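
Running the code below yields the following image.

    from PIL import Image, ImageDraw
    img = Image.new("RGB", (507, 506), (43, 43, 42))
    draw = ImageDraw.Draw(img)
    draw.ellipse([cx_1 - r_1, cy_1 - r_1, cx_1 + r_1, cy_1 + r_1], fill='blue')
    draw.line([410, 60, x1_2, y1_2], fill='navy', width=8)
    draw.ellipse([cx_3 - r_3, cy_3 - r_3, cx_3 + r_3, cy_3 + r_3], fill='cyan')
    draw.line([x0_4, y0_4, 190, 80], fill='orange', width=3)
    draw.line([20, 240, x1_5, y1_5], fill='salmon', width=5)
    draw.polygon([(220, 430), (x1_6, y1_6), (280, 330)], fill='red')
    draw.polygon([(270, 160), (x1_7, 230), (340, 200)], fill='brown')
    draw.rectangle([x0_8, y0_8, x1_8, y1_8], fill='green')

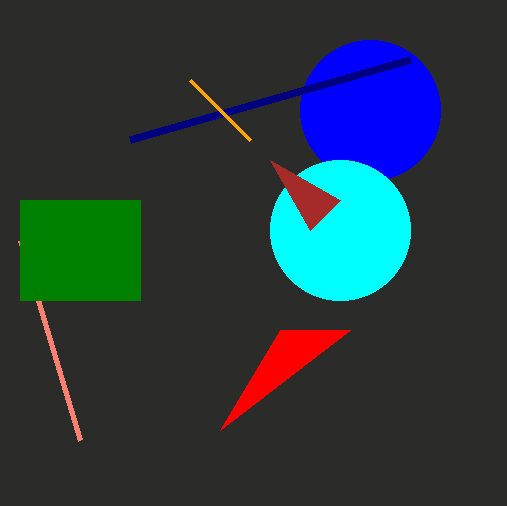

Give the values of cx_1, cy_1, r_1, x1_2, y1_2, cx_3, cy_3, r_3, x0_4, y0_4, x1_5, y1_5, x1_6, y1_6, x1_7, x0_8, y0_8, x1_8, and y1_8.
cx_1 = 370
cy_1 = 110
r_1 = 70
x1_2 = 130
y1_2 = 140
cx_3 = 340
cy_3 = 230
r_3 = 70
x0_4 = 250
y0_4 = 140
x1_5 = 80
y1_5 = 440
x1_6 = 350
y1_6 = 330
x1_7 = 310
x0_8 = 20
y0_8 = 200
x1_8 = 140
y1_8 = 300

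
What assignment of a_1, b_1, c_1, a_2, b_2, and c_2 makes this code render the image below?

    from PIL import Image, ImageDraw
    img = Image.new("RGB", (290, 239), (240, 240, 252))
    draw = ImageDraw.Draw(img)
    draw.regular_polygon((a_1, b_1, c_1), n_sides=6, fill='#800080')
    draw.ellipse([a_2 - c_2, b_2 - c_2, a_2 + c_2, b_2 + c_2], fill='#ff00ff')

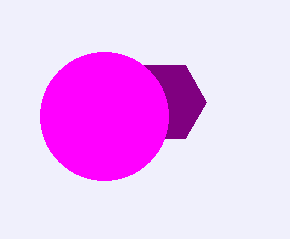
a_1 = 164
b_1 = 102
c_1 = 42
a_2 = 104
b_2 = 116
c_2 = 64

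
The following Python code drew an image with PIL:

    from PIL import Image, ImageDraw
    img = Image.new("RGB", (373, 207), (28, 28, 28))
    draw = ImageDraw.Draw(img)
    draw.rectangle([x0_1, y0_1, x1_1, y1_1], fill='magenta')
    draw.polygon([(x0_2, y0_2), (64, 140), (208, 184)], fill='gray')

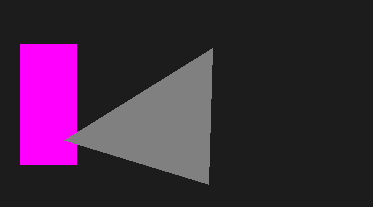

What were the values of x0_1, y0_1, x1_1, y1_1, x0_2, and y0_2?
x0_1 = 20; y0_1 = 44; x1_1 = 76; y1_1 = 164; x0_2 = 212; y0_2 = 48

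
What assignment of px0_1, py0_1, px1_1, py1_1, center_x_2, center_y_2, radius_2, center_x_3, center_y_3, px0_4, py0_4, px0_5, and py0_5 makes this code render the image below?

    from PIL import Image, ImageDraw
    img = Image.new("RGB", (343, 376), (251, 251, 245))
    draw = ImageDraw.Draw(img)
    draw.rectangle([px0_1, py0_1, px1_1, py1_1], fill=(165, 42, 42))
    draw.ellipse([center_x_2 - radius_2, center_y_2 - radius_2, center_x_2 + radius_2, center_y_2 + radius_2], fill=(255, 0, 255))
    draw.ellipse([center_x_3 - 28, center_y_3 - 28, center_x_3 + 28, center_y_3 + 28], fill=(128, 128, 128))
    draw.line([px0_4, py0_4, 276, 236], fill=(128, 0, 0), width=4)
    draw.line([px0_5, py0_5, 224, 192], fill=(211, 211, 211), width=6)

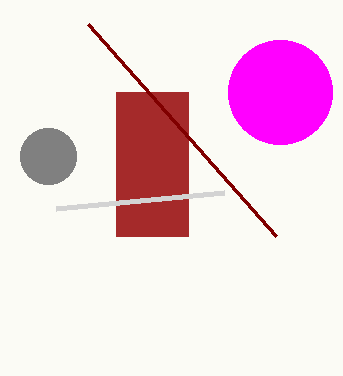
px0_1 = 116
py0_1 = 92
px1_1 = 188
py1_1 = 236
center_x_2 = 280
center_y_2 = 92
radius_2 = 52
center_x_3 = 48
center_y_3 = 156
px0_4 = 88
py0_4 = 24
px0_5 = 56
py0_5 = 208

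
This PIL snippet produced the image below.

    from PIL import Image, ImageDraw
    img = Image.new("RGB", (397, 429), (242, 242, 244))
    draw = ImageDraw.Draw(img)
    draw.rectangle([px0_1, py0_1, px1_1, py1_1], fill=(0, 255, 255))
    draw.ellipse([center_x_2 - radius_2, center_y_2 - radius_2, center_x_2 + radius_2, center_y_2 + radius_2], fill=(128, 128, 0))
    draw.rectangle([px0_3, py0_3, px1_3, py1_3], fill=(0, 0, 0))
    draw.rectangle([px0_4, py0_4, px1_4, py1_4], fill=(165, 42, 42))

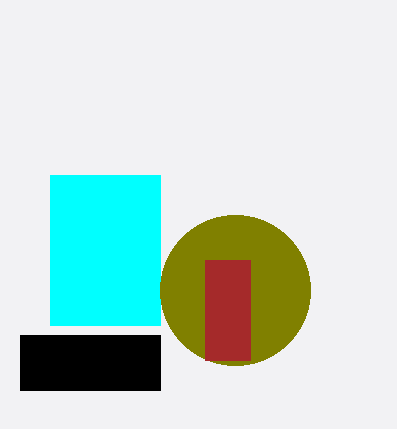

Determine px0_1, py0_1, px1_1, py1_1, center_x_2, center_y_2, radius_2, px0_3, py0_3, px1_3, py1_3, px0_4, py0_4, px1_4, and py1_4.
px0_1 = 50
py0_1 = 175
px1_1 = 160
py1_1 = 325
center_x_2 = 235
center_y_2 = 290
radius_2 = 75
px0_3 = 20
py0_3 = 335
px1_3 = 160
py1_3 = 390
px0_4 = 205
py0_4 = 260
px1_4 = 250
py1_4 = 360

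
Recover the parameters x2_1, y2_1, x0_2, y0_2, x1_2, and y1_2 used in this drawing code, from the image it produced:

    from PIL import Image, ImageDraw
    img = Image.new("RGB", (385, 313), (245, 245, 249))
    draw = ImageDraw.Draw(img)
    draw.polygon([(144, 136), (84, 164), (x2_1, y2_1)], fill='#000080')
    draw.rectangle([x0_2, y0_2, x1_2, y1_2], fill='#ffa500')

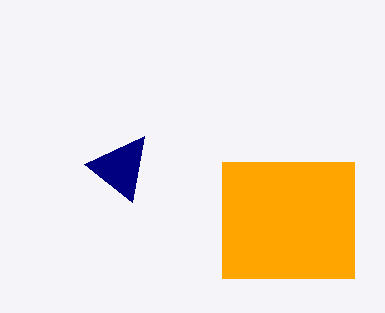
x2_1 = 132; y2_1 = 202; x0_2 = 222; y0_2 = 162; x1_2 = 354; y1_2 = 278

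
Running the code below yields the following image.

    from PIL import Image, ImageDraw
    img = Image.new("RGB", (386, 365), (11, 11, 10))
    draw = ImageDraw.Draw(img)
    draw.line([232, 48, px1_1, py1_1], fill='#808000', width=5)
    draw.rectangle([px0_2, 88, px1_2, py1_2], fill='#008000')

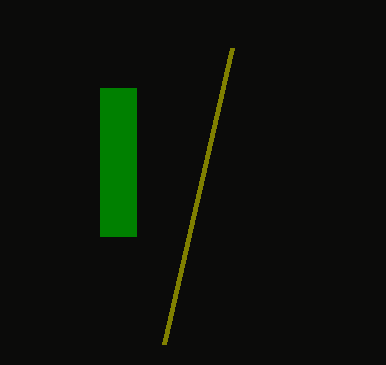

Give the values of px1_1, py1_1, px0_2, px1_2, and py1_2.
px1_1 = 164; py1_1 = 344; px0_2 = 100; px1_2 = 136; py1_2 = 236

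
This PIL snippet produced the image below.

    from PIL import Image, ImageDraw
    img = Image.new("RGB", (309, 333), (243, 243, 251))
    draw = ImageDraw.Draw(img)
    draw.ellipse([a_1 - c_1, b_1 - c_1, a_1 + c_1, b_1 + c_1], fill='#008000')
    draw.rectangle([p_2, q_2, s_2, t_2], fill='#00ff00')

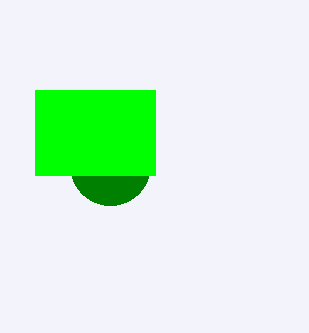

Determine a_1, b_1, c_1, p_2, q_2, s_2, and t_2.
a_1 = 110, b_1 = 165, c_1 = 40, p_2 = 35, q_2 = 90, s_2 = 155, t_2 = 175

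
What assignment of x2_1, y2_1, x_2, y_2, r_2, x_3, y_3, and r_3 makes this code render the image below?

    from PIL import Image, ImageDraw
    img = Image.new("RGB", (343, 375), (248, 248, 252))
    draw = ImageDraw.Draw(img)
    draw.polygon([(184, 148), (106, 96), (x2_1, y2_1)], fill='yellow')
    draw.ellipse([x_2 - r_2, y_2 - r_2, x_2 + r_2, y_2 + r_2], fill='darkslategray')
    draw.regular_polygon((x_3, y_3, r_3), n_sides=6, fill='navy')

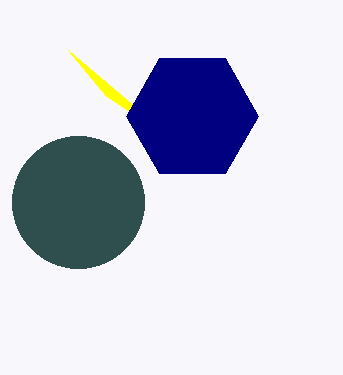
x2_1 = 68, y2_1 = 50, x_2 = 78, y_2 = 202, r_2 = 66, x_3 = 192, y_3 = 116, r_3 = 66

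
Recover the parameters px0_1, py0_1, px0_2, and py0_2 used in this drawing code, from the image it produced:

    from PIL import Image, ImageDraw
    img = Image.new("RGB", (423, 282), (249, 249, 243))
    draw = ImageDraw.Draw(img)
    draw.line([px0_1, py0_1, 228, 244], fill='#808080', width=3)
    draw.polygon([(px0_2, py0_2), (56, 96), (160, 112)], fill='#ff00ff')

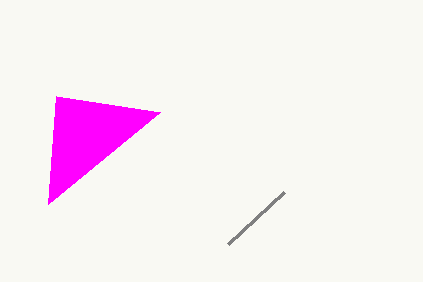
px0_1 = 284; py0_1 = 192; px0_2 = 48; py0_2 = 204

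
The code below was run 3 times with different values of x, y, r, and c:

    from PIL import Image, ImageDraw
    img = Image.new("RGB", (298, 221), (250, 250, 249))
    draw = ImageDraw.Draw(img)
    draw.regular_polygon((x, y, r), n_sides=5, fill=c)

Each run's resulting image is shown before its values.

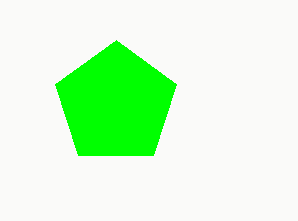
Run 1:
x = 116
y = 104
r = 64
c = 'lime'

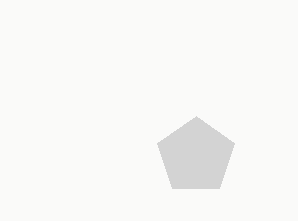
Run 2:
x = 196, y = 156, r = 40, c = 'lightgray'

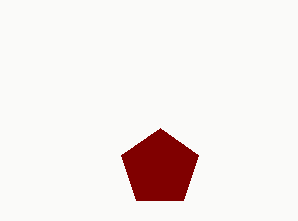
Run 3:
x = 160; y = 168; r = 40; c = 'maroon'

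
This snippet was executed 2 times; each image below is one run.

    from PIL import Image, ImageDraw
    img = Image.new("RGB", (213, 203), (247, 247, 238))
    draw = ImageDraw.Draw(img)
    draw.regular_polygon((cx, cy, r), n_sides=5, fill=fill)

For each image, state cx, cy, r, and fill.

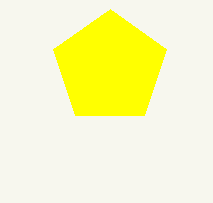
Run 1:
cx = 110
cy = 68
r = 59
fill = 'yellow'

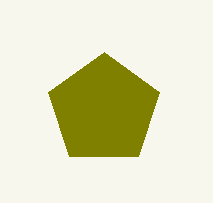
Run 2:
cx = 104, cy = 110, r = 58, fill = 'olive'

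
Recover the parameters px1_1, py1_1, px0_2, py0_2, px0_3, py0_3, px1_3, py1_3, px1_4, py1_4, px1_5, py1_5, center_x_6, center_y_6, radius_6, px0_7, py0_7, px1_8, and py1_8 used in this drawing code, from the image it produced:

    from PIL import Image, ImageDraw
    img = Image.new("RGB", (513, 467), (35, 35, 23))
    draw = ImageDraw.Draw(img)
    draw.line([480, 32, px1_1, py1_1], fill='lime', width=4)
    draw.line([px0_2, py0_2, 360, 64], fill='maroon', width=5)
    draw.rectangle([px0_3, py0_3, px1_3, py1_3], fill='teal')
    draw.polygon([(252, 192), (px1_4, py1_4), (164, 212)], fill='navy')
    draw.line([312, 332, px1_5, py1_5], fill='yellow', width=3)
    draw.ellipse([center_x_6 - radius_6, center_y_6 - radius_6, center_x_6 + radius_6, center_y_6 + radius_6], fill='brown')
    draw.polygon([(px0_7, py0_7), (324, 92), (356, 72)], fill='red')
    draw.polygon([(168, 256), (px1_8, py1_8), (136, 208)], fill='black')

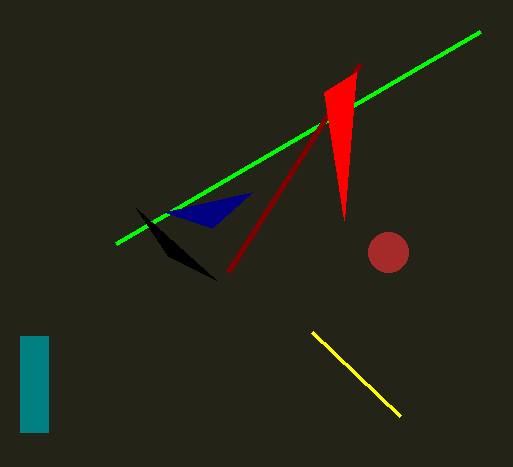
px1_1 = 116
py1_1 = 244
px0_2 = 228
py0_2 = 272
px0_3 = 20
py0_3 = 336
px1_3 = 48
py1_3 = 432
px1_4 = 212
py1_4 = 228
px1_5 = 400
py1_5 = 416
center_x_6 = 388
center_y_6 = 252
radius_6 = 20
px0_7 = 344
py0_7 = 220
px1_8 = 216
py1_8 = 280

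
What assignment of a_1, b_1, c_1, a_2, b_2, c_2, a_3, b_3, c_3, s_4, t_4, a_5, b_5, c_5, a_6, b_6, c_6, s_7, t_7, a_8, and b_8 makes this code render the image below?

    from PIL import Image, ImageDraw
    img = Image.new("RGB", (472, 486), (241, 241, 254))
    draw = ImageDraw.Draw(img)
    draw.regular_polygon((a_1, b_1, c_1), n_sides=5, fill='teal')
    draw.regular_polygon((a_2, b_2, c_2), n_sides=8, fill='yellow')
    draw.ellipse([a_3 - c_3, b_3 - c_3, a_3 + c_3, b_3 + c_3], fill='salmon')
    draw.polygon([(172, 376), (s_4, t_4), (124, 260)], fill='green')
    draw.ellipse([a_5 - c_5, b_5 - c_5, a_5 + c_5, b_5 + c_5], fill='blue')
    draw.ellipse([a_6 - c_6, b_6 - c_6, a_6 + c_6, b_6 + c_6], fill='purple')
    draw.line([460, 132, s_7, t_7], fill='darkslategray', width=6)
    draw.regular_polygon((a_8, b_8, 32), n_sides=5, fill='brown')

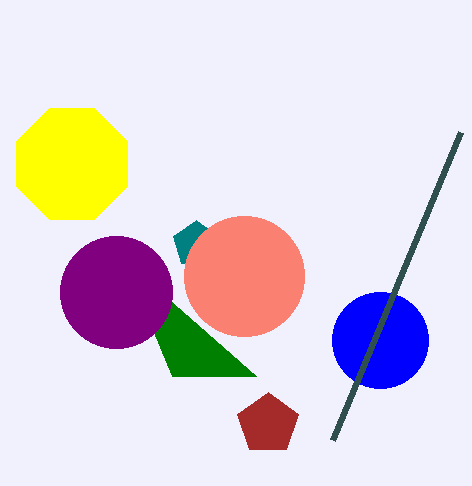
a_1 = 196; b_1 = 244; c_1 = 24; a_2 = 72; b_2 = 164; c_2 = 60; a_3 = 244; b_3 = 276; c_3 = 60; s_4 = 256; t_4 = 376; a_5 = 380; b_5 = 340; c_5 = 48; a_6 = 116; b_6 = 292; c_6 = 56; s_7 = 332; t_7 = 440; a_8 = 268; b_8 = 424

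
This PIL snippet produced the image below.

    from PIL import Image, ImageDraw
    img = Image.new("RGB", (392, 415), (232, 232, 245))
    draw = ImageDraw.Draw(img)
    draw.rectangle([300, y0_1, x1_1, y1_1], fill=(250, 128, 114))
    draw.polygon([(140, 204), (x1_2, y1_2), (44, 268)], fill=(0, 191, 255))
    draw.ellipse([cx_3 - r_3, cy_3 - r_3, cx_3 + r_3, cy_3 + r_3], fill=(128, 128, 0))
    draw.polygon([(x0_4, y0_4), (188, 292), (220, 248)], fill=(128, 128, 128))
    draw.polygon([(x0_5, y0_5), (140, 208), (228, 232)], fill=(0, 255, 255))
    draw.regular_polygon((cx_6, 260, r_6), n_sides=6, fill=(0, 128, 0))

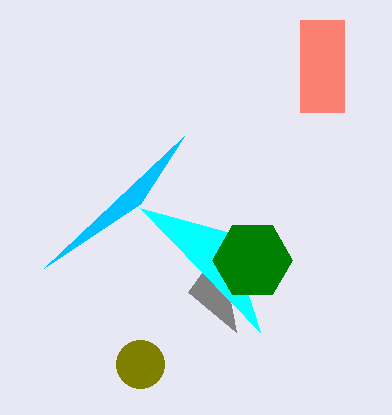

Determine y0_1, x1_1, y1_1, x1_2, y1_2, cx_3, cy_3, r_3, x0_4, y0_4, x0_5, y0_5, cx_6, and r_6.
y0_1 = 20, x1_1 = 344, y1_1 = 112, x1_2 = 184, y1_2 = 136, cx_3 = 140, cy_3 = 364, r_3 = 24, x0_4 = 236, y0_4 = 332, x0_5 = 260, y0_5 = 332, cx_6 = 252, r_6 = 40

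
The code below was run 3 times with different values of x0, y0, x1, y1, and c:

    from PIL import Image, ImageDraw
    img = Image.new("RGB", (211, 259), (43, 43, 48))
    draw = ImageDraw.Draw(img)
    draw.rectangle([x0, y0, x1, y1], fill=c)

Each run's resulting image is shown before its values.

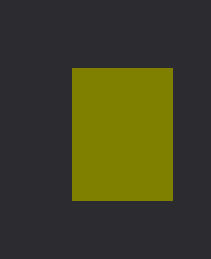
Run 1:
x0 = 72; y0 = 68; x1 = 172; y1 = 200; c = 'olive'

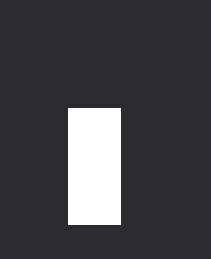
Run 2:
x0 = 68
y0 = 108
x1 = 120
y1 = 224
c = 'white'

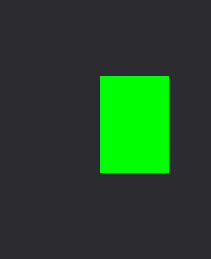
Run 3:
x0 = 100; y0 = 76; x1 = 168; y1 = 172; c = 'lime'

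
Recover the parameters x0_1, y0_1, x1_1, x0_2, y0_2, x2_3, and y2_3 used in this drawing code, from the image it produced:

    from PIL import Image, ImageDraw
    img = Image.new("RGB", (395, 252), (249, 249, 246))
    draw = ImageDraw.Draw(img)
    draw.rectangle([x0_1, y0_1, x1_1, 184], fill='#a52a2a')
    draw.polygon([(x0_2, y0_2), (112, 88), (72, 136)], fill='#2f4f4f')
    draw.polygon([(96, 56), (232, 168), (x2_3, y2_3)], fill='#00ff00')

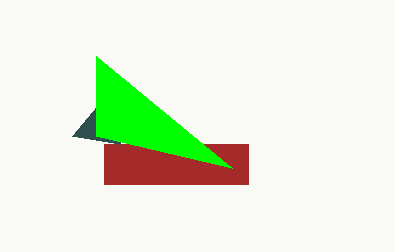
x0_1 = 104; y0_1 = 144; x1_1 = 248; x0_2 = 120; y0_2 = 144; x2_3 = 96; y2_3 = 136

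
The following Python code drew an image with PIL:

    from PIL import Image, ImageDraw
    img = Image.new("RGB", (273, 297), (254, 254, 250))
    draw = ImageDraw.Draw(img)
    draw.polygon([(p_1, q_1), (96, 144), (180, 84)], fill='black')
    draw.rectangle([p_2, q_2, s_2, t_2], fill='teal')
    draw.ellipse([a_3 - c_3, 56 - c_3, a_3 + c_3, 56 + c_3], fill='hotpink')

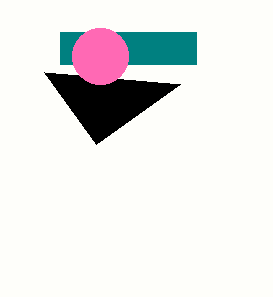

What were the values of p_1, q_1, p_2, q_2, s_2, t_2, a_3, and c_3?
p_1 = 44
q_1 = 72
p_2 = 60
q_2 = 32
s_2 = 196
t_2 = 64
a_3 = 100
c_3 = 28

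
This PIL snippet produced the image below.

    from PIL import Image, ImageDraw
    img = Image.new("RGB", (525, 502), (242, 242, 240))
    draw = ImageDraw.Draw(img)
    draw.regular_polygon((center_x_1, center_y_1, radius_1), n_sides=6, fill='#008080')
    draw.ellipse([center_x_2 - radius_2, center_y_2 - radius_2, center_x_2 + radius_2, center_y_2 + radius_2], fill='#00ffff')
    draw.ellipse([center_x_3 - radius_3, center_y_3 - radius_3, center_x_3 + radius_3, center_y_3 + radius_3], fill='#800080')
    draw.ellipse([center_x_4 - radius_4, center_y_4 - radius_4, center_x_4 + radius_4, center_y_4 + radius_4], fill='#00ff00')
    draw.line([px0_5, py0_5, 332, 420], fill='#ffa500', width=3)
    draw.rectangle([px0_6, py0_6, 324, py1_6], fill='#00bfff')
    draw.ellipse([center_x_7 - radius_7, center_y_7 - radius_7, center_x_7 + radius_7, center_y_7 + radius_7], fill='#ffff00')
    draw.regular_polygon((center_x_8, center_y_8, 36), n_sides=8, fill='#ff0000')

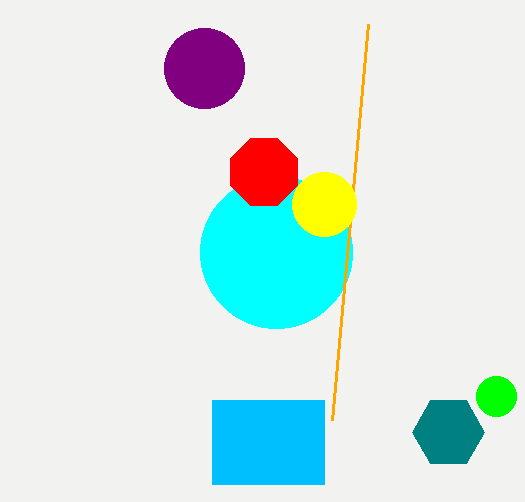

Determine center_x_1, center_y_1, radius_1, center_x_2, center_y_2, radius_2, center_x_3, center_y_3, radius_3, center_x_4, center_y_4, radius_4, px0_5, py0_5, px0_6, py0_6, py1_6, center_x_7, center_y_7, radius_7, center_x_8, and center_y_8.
center_x_1 = 448; center_y_1 = 432; radius_1 = 36; center_x_2 = 276; center_y_2 = 252; radius_2 = 76; center_x_3 = 204; center_y_3 = 68; radius_3 = 40; center_x_4 = 496; center_y_4 = 396; radius_4 = 20; px0_5 = 368; py0_5 = 24; px0_6 = 212; py0_6 = 400; py1_6 = 484; center_x_7 = 324; center_y_7 = 204; radius_7 = 32; center_x_8 = 264; center_y_8 = 172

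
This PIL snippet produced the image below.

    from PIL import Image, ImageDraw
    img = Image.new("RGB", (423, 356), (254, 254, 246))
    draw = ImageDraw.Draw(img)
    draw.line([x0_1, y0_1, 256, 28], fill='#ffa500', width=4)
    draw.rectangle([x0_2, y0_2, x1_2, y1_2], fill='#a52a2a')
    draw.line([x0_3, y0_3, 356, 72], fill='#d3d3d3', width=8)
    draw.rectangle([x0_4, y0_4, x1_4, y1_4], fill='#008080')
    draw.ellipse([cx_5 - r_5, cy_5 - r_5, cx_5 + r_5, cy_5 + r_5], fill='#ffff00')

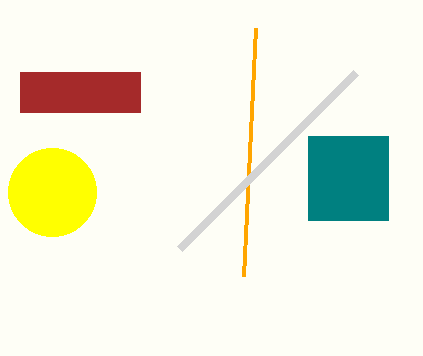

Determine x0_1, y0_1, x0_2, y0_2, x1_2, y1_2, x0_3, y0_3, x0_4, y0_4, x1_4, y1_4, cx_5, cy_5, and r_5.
x0_1 = 244
y0_1 = 276
x0_2 = 20
y0_2 = 72
x1_2 = 140
y1_2 = 112
x0_3 = 180
y0_3 = 248
x0_4 = 308
y0_4 = 136
x1_4 = 388
y1_4 = 220
cx_5 = 52
cy_5 = 192
r_5 = 44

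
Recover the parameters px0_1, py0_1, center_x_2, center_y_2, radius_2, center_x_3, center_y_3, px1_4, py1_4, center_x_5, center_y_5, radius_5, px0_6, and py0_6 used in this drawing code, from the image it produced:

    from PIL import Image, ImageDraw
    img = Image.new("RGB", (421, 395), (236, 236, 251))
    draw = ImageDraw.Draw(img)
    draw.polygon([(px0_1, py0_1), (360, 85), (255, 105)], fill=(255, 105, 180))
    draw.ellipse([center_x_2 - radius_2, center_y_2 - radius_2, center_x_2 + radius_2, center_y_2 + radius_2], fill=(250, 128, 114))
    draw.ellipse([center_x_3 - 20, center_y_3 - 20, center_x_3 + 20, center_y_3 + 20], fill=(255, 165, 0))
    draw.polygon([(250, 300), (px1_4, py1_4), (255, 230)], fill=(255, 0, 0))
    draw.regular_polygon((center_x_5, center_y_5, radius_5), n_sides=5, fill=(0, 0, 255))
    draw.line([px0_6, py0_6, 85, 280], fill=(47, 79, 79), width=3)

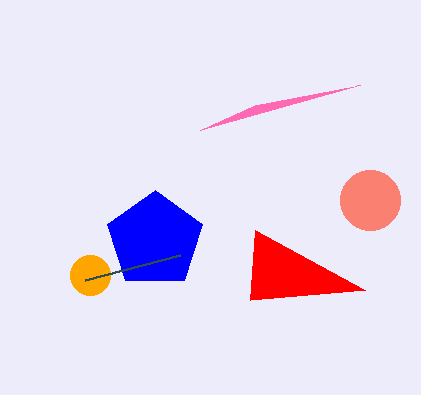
px0_1 = 200, py0_1 = 130, center_x_2 = 370, center_y_2 = 200, radius_2 = 30, center_x_3 = 90, center_y_3 = 275, px1_4 = 365, py1_4 = 290, center_x_5 = 155, center_y_5 = 240, radius_5 = 50, px0_6 = 180, py0_6 = 255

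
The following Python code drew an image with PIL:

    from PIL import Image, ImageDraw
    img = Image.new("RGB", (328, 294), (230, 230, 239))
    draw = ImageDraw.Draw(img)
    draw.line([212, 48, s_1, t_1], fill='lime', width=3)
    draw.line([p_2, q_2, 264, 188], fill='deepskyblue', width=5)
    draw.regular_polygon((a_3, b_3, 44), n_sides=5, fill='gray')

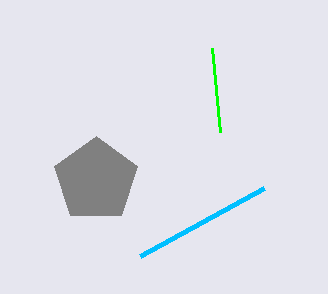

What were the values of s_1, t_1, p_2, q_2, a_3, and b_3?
s_1 = 220
t_1 = 132
p_2 = 140
q_2 = 256
a_3 = 96
b_3 = 180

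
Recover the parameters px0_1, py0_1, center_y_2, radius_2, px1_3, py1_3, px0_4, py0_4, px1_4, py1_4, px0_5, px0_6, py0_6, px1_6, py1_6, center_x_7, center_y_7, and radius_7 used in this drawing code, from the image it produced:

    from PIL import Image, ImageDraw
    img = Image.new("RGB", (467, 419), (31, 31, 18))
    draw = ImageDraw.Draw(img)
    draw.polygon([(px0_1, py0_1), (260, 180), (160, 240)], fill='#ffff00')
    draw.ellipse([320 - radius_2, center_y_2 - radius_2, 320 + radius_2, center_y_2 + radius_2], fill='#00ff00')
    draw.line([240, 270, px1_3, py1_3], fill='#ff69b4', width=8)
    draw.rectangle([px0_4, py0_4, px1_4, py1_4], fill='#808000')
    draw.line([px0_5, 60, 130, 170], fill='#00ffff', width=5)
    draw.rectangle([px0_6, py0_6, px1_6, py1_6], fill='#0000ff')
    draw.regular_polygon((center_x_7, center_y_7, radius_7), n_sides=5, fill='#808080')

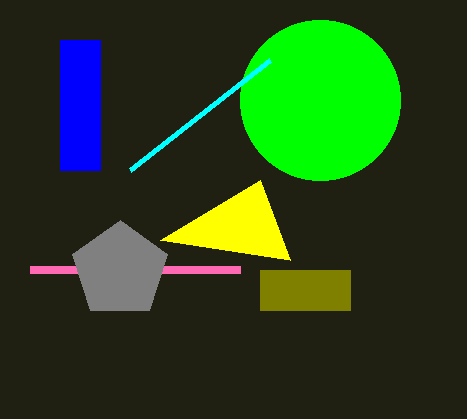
px0_1 = 290, py0_1 = 260, center_y_2 = 100, radius_2 = 80, px1_3 = 30, py1_3 = 270, px0_4 = 260, py0_4 = 270, px1_4 = 350, py1_4 = 310, px0_5 = 270, px0_6 = 60, py0_6 = 40, px1_6 = 100, py1_6 = 170, center_x_7 = 120, center_y_7 = 270, radius_7 = 50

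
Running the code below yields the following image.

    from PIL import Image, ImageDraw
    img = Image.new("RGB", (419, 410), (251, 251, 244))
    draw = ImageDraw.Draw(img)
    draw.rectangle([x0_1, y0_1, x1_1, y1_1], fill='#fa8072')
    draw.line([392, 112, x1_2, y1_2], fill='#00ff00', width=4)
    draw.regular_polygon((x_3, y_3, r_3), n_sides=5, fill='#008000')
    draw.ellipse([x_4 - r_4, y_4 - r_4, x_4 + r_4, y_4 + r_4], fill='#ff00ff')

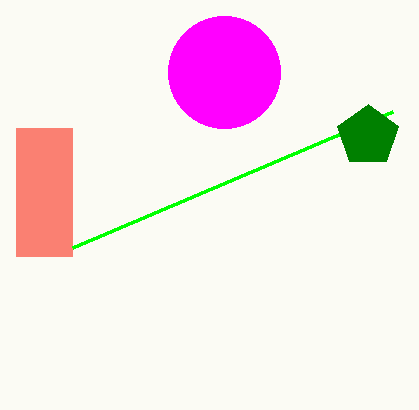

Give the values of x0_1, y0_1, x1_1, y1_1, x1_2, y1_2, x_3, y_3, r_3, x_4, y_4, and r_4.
x0_1 = 16; y0_1 = 128; x1_1 = 72; y1_1 = 256; x1_2 = 72; y1_2 = 248; x_3 = 368; y_3 = 136; r_3 = 32; x_4 = 224; y_4 = 72; r_4 = 56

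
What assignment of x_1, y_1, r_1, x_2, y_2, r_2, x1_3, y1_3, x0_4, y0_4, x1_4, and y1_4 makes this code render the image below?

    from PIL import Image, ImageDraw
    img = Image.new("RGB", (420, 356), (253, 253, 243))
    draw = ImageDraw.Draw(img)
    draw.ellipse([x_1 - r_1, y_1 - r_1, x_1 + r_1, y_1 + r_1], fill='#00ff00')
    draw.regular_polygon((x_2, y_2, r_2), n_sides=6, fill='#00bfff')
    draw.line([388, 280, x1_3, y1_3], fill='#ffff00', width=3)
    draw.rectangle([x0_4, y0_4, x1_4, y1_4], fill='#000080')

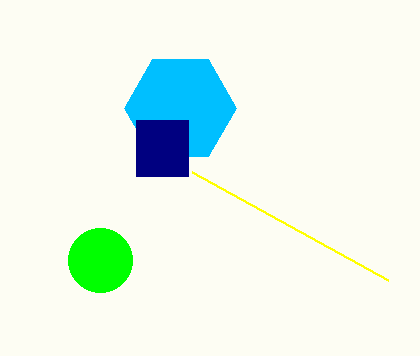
x_1 = 100; y_1 = 260; r_1 = 32; x_2 = 180; y_2 = 108; r_2 = 56; x1_3 = 192; y1_3 = 172; x0_4 = 136; y0_4 = 120; x1_4 = 188; y1_4 = 176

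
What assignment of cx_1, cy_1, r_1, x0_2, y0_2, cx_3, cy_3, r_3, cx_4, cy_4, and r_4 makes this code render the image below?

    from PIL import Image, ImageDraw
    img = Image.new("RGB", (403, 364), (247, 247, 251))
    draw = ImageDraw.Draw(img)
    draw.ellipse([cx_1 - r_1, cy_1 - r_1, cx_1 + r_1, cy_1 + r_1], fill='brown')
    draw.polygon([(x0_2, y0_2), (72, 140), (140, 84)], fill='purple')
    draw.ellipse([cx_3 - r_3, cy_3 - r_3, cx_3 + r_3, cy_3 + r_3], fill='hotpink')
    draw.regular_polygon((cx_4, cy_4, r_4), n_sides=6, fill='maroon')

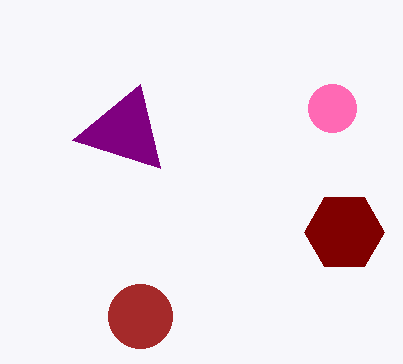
cx_1 = 140
cy_1 = 316
r_1 = 32
x0_2 = 160
y0_2 = 168
cx_3 = 332
cy_3 = 108
r_3 = 24
cx_4 = 344
cy_4 = 232
r_4 = 40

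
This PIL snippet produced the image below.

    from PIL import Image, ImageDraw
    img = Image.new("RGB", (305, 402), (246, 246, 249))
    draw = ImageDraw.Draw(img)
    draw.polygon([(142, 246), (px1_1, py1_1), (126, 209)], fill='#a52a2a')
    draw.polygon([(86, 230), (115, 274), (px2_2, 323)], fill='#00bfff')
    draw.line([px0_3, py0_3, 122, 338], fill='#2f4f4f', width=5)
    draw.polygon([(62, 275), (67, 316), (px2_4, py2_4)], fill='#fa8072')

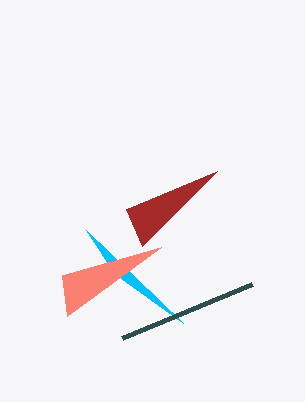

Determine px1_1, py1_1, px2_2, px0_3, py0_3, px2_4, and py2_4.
px1_1 = 217; py1_1 = 171; px2_2 = 183; px0_3 = 252; py0_3 = 284; px2_4 = 161; py2_4 = 247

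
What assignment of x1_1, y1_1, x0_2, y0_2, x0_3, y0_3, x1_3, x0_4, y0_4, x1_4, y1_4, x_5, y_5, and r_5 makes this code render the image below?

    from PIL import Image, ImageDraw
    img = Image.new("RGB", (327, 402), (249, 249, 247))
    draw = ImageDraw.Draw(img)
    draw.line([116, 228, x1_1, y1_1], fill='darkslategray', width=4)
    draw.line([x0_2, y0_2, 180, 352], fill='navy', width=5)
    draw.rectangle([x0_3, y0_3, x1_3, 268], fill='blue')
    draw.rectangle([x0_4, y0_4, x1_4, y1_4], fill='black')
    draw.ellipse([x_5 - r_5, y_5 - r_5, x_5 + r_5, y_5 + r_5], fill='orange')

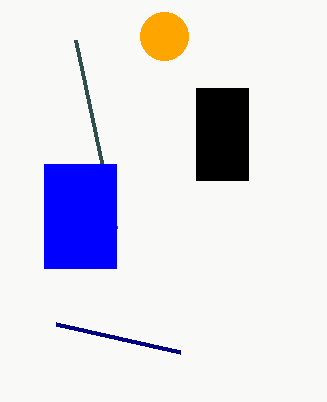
x1_1 = 76; y1_1 = 40; x0_2 = 56; y0_2 = 324; x0_3 = 44; y0_3 = 164; x1_3 = 116; x0_4 = 196; y0_4 = 88; x1_4 = 248; y1_4 = 180; x_5 = 164; y_5 = 36; r_5 = 24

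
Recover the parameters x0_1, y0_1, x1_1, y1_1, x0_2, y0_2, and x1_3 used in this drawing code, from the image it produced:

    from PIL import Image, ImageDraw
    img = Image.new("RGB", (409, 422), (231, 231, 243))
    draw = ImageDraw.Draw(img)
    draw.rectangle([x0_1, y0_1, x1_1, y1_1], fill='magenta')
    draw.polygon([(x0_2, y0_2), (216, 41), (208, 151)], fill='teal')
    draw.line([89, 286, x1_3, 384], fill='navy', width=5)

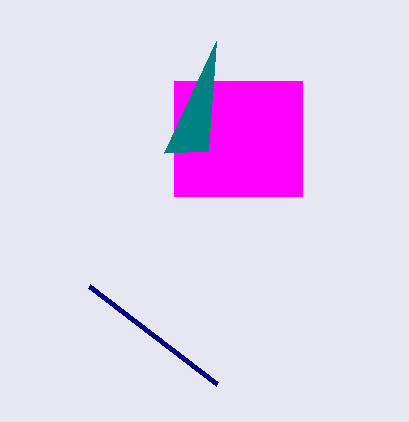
x0_1 = 174; y0_1 = 81; x1_1 = 302; y1_1 = 196; x0_2 = 164; y0_2 = 153; x1_3 = 217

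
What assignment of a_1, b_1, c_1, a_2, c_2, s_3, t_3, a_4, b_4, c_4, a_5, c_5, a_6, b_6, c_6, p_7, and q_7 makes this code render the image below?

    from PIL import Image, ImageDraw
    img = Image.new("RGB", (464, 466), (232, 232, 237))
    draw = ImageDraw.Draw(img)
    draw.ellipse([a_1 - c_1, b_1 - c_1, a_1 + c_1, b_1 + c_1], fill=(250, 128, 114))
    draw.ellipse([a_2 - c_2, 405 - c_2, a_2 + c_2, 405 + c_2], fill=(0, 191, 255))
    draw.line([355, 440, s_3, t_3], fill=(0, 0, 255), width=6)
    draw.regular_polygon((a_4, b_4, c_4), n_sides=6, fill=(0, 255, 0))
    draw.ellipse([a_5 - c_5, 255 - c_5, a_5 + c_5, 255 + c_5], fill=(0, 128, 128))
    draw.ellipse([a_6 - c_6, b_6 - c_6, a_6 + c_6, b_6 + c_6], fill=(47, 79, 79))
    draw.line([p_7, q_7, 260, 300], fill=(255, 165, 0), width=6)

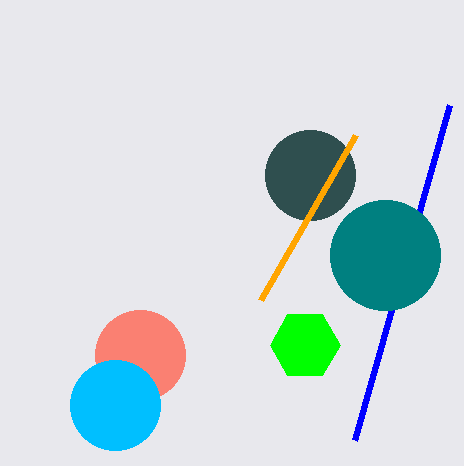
a_1 = 140; b_1 = 355; c_1 = 45; a_2 = 115; c_2 = 45; s_3 = 450; t_3 = 105; a_4 = 305; b_4 = 345; c_4 = 35; a_5 = 385; c_5 = 55; a_6 = 310; b_6 = 175; c_6 = 45; p_7 = 355; q_7 = 135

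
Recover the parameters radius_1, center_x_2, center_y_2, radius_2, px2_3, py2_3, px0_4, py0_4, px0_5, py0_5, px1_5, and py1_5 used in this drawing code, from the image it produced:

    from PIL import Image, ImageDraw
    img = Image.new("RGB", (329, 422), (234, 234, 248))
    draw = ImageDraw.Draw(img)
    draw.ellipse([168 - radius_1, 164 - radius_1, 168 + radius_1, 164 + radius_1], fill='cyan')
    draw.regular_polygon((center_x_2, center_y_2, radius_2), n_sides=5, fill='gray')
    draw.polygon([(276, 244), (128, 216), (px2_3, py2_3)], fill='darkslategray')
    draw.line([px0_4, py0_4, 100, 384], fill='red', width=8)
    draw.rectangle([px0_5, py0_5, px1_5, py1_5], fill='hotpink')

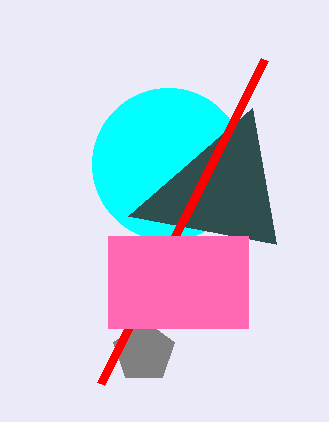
radius_1 = 76; center_x_2 = 144; center_y_2 = 352; radius_2 = 32; px2_3 = 252; py2_3 = 108; px0_4 = 264; py0_4 = 60; px0_5 = 108; py0_5 = 236; px1_5 = 248; py1_5 = 328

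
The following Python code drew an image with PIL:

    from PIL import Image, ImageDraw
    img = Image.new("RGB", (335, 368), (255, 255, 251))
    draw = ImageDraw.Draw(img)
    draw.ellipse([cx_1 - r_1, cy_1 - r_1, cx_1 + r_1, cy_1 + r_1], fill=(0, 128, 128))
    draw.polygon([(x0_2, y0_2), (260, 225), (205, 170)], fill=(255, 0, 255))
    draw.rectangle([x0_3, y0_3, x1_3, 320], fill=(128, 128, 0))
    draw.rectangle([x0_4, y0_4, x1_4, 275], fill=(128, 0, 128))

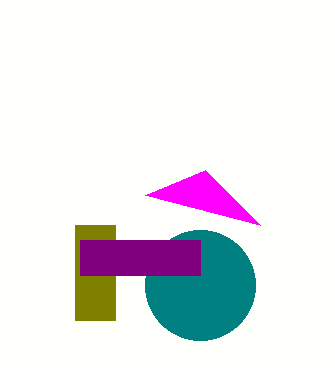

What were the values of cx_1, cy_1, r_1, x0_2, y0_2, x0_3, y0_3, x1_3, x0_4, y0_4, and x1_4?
cx_1 = 200, cy_1 = 285, r_1 = 55, x0_2 = 145, y0_2 = 195, x0_3 = 75, y0_3 = 225, x1_3 = 115, x0_4 = 80, y0_4 = 240, x1_4 = 200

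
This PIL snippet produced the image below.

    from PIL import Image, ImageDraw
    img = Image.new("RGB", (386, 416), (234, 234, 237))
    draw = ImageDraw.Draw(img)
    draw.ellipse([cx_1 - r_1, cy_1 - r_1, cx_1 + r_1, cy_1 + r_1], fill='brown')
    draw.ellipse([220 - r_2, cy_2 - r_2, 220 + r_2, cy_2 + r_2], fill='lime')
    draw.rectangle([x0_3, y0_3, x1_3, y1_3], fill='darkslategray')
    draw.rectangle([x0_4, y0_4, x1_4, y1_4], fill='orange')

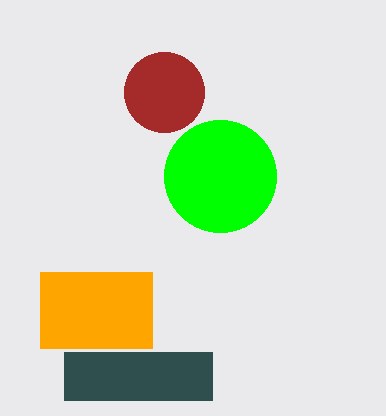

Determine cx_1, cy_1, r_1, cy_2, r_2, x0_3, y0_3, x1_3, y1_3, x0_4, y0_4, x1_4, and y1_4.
cx_1 = 164, cy_1 = 92, r_1 = 40, cy_2 = 176, r_2 = 56, x0_3 = 64, y0_3 = 352, x1_3 = 212, y1_3 = 400, x0_4 = 40, y0_4 = 272, x1_4 = 152, y1_4 = 348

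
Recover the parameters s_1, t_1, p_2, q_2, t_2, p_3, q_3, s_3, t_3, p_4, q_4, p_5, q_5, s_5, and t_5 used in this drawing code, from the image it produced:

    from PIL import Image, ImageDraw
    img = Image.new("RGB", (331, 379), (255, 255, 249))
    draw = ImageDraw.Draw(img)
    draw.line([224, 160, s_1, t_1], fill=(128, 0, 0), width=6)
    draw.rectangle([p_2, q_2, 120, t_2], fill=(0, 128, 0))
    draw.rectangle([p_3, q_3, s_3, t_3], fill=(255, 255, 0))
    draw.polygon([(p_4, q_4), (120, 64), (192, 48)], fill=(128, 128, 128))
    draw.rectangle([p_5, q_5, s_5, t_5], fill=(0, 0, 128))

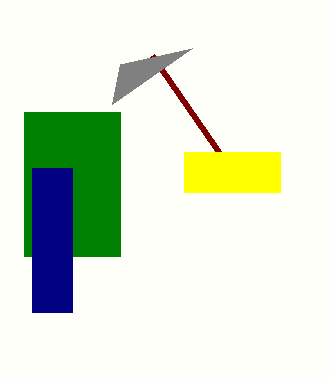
s_1 = 152; t_1 = 56; p_2 = 24; q_2 = 112; t_2 = 256; p_3 = 184; q_3 = 152; s_3 = 280; t_3 = 192; p_4 = 112; q_4 = 104; p_5 = 32; q_5 = 168; s_5 = 72; t_5 = 312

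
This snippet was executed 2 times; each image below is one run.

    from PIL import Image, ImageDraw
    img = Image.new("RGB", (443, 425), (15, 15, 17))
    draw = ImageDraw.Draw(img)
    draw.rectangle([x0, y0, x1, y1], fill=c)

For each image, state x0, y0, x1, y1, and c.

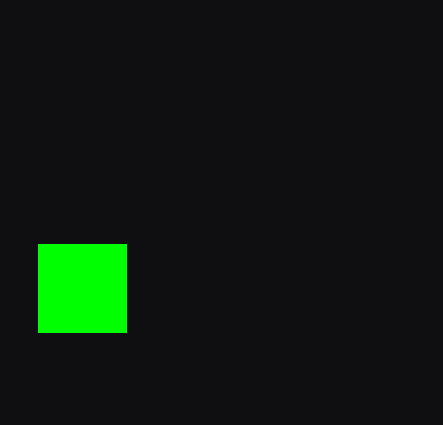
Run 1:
x0 = 38; y0 = 244; x1 = 126; y1 = 332; c = 'lime'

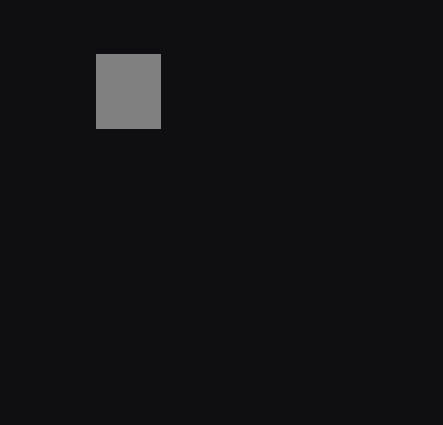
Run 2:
x0 = 96; y0 = 54; x1 = 160; y1 = 128; c = 'gray'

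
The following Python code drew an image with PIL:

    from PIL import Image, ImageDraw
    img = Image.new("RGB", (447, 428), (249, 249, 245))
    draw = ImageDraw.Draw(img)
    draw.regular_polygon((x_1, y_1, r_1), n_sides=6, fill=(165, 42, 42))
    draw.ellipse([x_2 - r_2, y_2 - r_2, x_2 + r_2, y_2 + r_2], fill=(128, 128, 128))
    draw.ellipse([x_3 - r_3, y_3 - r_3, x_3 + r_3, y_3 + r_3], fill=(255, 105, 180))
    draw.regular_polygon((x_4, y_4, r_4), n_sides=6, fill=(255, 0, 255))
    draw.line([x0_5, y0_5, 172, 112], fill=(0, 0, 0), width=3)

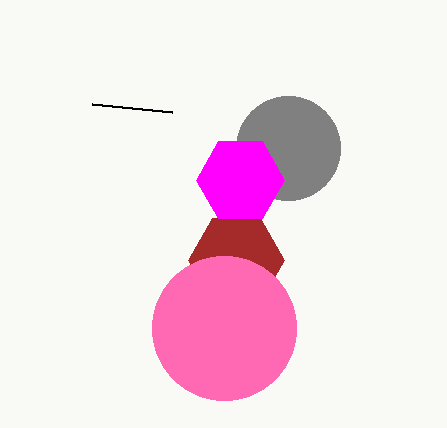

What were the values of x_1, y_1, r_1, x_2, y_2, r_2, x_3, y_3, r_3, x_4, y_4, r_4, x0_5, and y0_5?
x_1 = 236
y_1 = 260
r_1 = 48
x_2 = 288
y_2 = 148
r_2 = 52
x_3 = 224
y_3 = 328
r_3 = 72
x_4 = 240
y_4 = 180
r_4 = 44
x0_5 = 92
y0_5 = 104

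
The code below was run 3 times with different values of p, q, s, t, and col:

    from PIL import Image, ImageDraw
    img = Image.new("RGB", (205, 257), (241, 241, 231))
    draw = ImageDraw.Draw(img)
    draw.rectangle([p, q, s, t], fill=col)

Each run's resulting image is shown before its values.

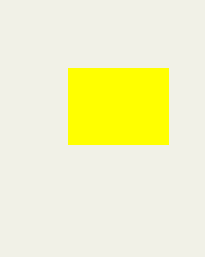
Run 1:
p = 68; q = 68; s = 168; t = 144; col = 'yellow'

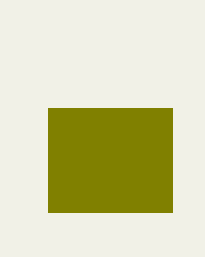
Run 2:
p = 48, q = 108, s = 172, t = 212, col = 'olive'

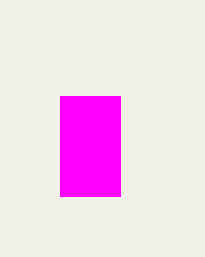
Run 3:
p = 60
q = 96
s = 120
t = 196
col = 'magenta'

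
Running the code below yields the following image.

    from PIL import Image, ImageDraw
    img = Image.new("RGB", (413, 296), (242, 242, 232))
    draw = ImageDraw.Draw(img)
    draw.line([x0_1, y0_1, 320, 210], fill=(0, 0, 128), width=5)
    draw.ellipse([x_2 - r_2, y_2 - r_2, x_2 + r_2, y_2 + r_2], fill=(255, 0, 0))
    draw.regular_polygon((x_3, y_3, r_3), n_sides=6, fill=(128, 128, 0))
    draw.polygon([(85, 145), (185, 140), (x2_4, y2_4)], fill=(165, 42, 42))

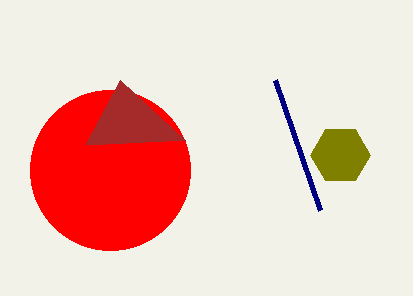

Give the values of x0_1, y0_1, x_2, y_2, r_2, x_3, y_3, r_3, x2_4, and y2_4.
x0_1 = 275; y0_1 = 80; x_2 = 110; y_2 = 170; r_2 = 80; x_3 = 340; y_3 = 155; r_3 = 30; x2_4 = 120; y2_4 = 80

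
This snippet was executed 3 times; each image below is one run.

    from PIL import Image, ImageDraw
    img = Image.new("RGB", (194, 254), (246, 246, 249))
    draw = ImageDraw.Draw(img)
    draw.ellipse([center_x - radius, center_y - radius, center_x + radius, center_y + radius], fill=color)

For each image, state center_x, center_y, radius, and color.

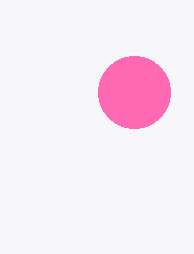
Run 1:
center_x = 134, center_y = 92, radius = 36, color = 'hotpink'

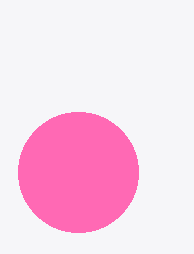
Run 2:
center_x = 78
center_y = 172
radius = 60
color = 'hotpink'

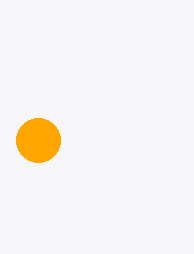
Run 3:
center_x = 38, center_y = 140, radius = 22, color = 'orange'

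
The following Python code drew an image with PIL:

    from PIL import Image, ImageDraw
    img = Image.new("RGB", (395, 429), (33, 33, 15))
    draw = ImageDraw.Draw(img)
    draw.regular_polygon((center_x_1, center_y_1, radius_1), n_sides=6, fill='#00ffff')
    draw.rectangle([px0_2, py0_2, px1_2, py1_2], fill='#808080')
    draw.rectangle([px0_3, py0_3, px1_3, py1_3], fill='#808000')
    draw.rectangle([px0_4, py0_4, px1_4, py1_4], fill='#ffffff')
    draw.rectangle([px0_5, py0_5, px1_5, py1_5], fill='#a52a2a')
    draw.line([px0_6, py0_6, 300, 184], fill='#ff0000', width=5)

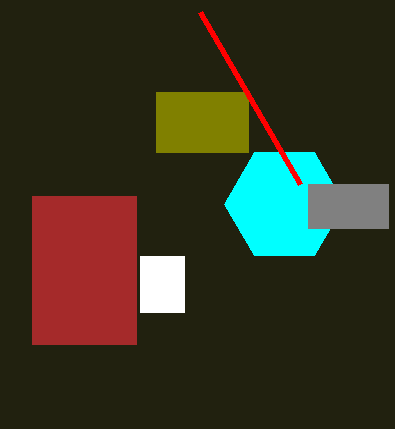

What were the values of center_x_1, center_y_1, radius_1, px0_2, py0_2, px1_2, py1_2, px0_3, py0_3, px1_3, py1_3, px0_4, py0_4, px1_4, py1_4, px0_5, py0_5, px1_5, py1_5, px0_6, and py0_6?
center_x_1 = 284
center_y_1 = 204
radius_1 = 60
px0_2 = 308
py0_2 = 184
px1_2 = 388
py1_2 = 228
px0_3 = 156
py0_3 = 92
px1_3 = 248
py1_3 = 152
px0_4 = 140
py0_4 = 256
px1_4 = 184
py1_4 = 312
px0_5 = 32
py0_5 = 196
px1_5 = 136
py1_5 = 344
px0_6 = 200
py0_6 = 12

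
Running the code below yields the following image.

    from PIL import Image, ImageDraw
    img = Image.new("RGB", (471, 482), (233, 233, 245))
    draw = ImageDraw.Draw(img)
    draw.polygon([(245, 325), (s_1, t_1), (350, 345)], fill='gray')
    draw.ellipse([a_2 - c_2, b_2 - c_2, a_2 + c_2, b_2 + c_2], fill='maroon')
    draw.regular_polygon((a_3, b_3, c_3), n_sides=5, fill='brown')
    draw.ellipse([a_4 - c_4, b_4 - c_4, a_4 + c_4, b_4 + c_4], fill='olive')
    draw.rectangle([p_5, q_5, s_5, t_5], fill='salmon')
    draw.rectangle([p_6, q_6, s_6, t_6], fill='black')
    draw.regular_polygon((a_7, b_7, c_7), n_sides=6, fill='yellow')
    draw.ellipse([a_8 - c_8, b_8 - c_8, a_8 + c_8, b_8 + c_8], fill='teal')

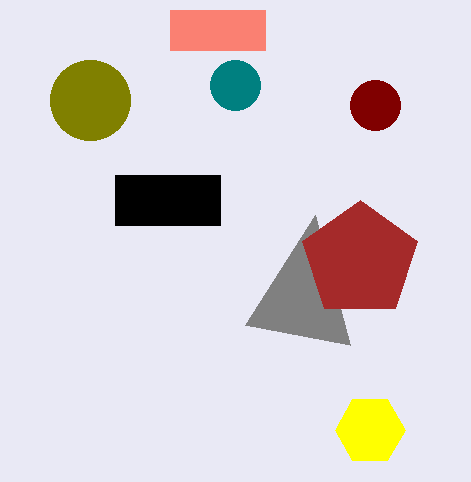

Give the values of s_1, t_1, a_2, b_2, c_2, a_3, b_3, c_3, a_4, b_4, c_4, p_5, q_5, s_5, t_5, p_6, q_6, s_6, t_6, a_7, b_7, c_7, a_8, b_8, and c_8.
s_1 = 315; t_1 = 215; a_2 = 375; b_2 = 105; c_2 = 25; a_3 = 360; b_3 = 260; c_3 = 60; a_4 = 90; b_4 = 100; c_4 = 40; p_5 = 170; q_5 = 10; s_5 = 265; t_5 = 50; p_6 = 115; q_6 = 175; s_6 = 220; t_6 = 225; a_7 = 370; b_7 = 430; c_7 = 35; a_8 = 235; b_8 = 85; c_8 = 25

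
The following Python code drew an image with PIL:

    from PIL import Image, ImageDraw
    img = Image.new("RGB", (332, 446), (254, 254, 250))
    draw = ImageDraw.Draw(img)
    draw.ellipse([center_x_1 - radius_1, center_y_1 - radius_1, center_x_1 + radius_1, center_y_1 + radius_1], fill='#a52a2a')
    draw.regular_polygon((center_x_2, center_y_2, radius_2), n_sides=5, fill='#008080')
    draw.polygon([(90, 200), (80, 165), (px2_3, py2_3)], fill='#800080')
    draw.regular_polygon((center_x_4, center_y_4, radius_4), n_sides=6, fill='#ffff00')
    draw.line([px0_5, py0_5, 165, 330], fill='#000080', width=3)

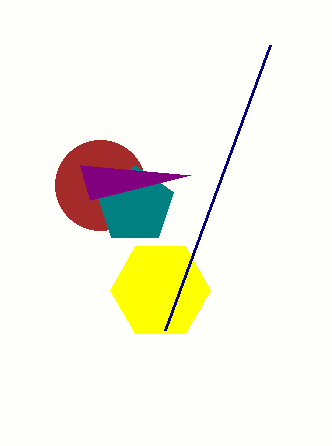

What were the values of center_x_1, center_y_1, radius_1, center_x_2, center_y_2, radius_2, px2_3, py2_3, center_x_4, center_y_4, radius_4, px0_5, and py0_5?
center_x_1 = 100, center_y_1 = 185, radius_1 = 45, center_x_2 = 135, center_y_2 = 205, radius_2 = 40, px2_3 = 190, py2_3 = 175, center_x_4 = 160, center_y_4 = 290, radius_4 = 50, px0_5 = 270, py0_5 = 45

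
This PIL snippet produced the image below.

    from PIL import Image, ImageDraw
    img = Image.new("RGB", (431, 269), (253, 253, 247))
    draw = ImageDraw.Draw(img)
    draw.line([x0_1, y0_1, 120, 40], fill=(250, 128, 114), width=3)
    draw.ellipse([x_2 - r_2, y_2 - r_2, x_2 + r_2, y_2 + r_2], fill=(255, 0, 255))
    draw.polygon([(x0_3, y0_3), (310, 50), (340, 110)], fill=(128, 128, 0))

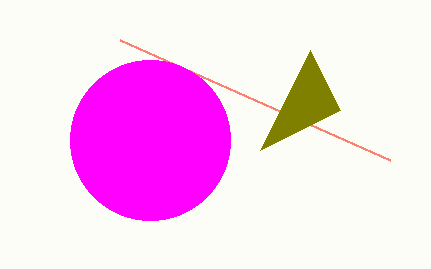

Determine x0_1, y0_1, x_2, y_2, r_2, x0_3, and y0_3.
x0_1 = 390
y0_1 = 160
x_2 = 150
y_2 = 140
r_2 = 80
x0_3 = 260
y0_3 = 150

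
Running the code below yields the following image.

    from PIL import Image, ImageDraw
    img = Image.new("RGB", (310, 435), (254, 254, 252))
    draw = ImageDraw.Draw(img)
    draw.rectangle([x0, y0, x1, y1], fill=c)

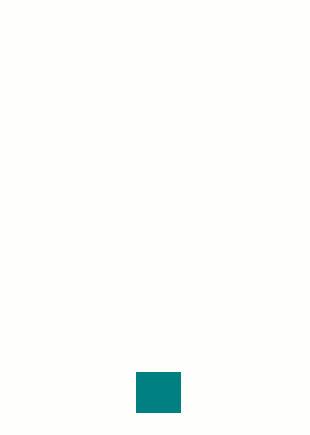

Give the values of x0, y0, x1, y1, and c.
x0 = 136
y0 = 372
x1 = 180
y1 = 412
c = 'teal'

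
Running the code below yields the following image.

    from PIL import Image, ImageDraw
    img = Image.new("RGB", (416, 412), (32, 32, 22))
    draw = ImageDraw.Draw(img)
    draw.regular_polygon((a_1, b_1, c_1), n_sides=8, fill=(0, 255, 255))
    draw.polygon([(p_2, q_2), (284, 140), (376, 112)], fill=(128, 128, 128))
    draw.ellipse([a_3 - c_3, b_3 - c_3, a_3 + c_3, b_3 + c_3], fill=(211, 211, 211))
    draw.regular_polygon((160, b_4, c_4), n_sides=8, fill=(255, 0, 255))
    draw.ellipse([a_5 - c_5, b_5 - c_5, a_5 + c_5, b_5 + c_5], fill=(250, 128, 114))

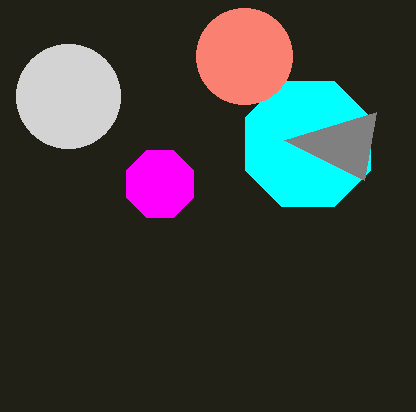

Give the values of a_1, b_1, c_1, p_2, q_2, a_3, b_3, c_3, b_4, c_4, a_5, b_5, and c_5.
a_1 = 308, b_1 = 144, c_1 = 68, p_2 = 364, q_2 = 180, a_3 = 68, b_3 = 96, c_3 = 52, b_4 = 184, c_4 = 36, a_5 = 244, b_5 = 56, c_5 = 48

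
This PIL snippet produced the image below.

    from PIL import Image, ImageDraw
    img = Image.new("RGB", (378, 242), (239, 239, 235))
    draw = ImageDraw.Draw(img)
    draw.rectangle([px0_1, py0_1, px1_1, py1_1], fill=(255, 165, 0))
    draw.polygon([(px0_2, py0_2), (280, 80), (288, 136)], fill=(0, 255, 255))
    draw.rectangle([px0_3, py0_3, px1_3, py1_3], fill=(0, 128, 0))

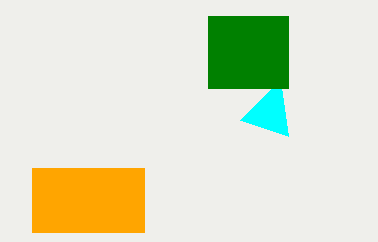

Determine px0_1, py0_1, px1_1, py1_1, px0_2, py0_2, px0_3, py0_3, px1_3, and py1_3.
px0_1 = 32, py0_1 = 168, px1_1 = 144, py1_1 = 232, px0_2 = 240, py0_2 = 120, px0_3 = 208, py0_3 = 16, px1_3 = 288, py1_3 = 88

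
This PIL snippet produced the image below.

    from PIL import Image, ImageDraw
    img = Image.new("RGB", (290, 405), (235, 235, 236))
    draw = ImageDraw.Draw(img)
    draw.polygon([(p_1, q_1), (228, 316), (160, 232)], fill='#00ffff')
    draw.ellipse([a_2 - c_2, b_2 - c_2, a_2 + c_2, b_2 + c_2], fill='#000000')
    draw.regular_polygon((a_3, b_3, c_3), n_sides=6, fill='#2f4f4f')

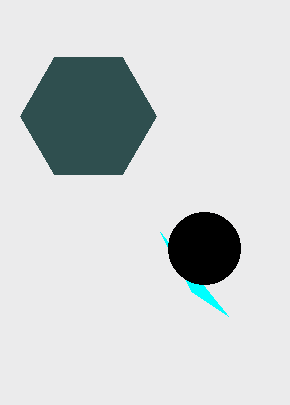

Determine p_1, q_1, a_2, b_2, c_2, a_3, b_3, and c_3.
p_1 = 192; q_1 = 292; a_2 = 204; b_2 = 248; c_2 = 36; a_3 = 88; b_3 = 116; c_3 = 68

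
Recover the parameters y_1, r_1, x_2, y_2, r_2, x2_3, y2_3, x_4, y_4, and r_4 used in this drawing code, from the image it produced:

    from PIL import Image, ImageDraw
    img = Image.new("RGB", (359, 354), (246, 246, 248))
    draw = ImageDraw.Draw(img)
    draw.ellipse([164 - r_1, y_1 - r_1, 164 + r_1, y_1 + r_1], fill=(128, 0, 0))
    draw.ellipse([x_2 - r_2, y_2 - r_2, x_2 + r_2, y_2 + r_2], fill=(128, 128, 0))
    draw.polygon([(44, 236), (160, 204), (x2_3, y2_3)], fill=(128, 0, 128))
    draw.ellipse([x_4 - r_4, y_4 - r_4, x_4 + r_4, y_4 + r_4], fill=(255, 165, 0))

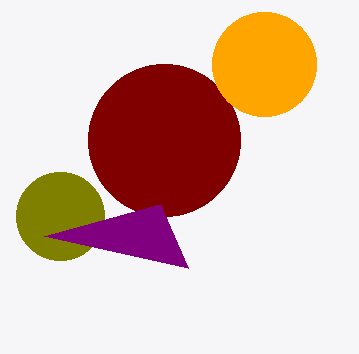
y_1 = 140
r_1 = 76
x_2 = 60
y_2 = 216
r_2 = 44
x2_3 = 188
y2_3 = 268
x_4 = 264
y_4 = 64
r_4 = 52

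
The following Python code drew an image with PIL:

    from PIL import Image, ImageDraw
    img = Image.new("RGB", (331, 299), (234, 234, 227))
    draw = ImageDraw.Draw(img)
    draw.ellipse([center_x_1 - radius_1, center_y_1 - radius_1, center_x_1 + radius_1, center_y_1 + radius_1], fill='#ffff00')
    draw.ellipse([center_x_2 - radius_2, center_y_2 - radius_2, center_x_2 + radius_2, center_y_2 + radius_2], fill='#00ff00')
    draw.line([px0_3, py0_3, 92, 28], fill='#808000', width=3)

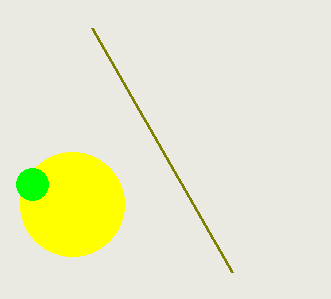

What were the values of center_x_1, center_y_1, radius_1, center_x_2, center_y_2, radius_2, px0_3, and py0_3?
center_x_1 = 72; center_y_1 = 204; radius_1 = 52; center_x_2 = 32; center_y_2 = 184; radius_2 = 16; px0_3 = 232; py0_3 = 272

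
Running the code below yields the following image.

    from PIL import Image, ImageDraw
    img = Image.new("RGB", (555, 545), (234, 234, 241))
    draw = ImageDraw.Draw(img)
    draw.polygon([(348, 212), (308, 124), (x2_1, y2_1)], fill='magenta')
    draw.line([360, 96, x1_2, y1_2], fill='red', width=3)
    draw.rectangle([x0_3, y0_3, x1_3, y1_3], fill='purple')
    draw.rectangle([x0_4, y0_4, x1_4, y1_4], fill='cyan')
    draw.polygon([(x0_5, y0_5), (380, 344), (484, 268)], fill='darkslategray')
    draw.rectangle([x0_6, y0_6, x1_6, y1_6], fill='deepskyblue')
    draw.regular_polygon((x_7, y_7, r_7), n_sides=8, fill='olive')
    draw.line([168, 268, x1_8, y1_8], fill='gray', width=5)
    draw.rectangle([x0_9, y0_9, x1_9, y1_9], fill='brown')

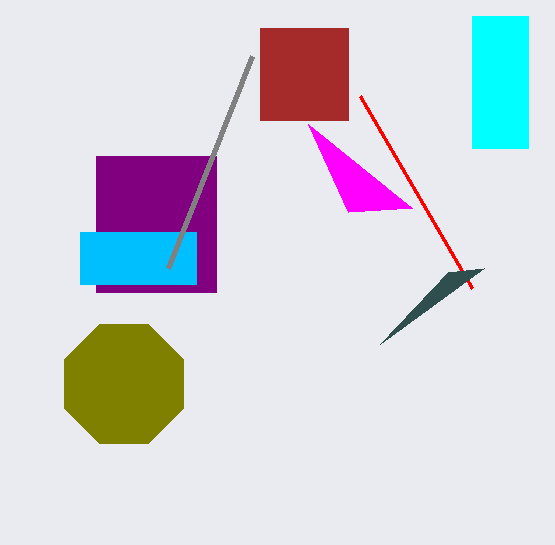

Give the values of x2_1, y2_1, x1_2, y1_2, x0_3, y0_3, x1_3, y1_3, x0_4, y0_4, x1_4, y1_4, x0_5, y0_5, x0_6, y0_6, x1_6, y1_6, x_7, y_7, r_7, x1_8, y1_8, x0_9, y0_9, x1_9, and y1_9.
x2_1 = 412
y2_1 = 208
x1_2 = 472
y1_2 = 288
x0_3 = 96
y0_3 = 156
x1_3 = 216
y1_3 = 292
x0_4 = 472
y0_4 = 16
x1_4 = 528
y1_4 = 148
x0_5 = 448
y0_5 = 272
x0_6 = 80
y0_6 = 232
x1_6 = 196
y1_6 = 284
x_7 = 124
y_7 = 384
r_7 = 64
x1_8 = 252
y1_8 = 56
x0_9 = 260
y0_9 = 28
x1_9 = 348
y1_9 = 120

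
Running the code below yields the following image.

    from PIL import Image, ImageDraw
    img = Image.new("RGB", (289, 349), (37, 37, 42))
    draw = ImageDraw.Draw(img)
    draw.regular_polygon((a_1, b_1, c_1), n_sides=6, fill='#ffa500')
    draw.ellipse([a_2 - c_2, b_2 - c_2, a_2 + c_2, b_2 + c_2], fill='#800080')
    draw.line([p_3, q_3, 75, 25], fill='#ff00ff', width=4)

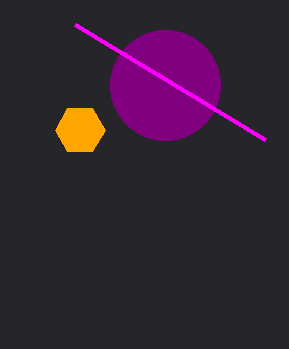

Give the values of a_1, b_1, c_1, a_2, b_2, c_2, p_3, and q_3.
a_1 = 80; b_1 = 130; c_1 = 25; a_2 = 165; b_2 = 85; c_2 = 55; p_3 = 265; q_3 = 140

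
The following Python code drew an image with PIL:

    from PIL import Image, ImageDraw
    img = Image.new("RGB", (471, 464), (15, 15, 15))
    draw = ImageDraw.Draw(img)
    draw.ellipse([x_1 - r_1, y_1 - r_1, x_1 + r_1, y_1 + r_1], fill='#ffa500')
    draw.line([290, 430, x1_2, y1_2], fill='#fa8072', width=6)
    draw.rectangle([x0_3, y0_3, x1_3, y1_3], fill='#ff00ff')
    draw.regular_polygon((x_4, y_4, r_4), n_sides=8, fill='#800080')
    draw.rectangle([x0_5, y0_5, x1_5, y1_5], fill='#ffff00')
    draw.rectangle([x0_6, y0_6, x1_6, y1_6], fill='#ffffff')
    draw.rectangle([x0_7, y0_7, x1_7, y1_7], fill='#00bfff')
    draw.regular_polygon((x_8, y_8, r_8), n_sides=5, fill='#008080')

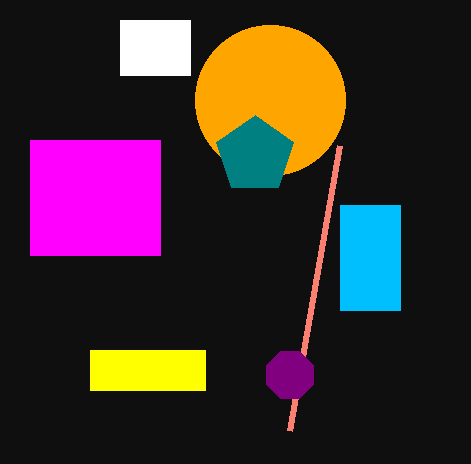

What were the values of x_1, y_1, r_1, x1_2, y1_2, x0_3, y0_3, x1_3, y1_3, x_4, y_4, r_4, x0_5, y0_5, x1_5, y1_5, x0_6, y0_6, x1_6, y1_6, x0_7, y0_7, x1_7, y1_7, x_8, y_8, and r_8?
x_1 = 270; y_1 = 100; r_1 = 75; x1_2 = 340; y1_2 = 145; x0_3 = 30; y0_3 = 140; x1_3 = 160; y1_3 = 255; x_4 = 290; y_4 = 375; r_4 = 25; x0_5 = 90; y0_5 = 350; x1_5 = 205; y1_5 = 390; x0_6 = 120; y0_6 = 20; x1_6 = 190; y1_6 = 75; x0_7 = 340; y0_7 = 205; x1_7 = 400; y1_7 = 310; x_8 = 255; y_8 = 155; r_8 = 40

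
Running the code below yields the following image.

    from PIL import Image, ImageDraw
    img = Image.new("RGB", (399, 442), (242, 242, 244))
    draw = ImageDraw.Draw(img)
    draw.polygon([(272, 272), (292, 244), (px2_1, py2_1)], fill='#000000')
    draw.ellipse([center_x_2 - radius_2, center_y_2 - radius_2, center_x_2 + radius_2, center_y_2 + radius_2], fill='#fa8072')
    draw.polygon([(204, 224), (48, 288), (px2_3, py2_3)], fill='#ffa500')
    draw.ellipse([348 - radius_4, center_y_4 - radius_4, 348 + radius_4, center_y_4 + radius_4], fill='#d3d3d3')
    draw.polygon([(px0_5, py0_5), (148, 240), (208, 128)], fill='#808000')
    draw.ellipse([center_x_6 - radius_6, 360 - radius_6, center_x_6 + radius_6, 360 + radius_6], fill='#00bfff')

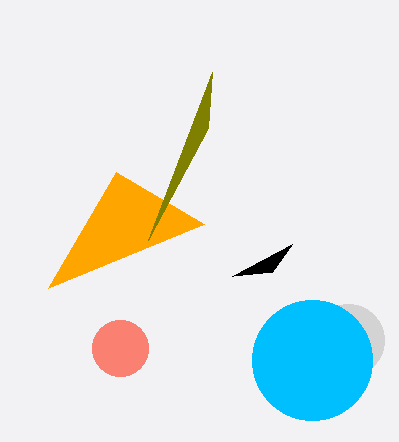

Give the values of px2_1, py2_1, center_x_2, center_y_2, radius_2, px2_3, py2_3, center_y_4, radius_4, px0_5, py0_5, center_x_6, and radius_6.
px2_1 = 232, py2_1 = 276, center_x_2 = 120, center_y_2 = 348, radius_2 = 28, px2_3 = 116, py2_3 = 172, center_y_4 = 340, radius_4 = 36, px0_5 = 212, py0_5 = 72, center_x_6 = 312, radius_6 = 60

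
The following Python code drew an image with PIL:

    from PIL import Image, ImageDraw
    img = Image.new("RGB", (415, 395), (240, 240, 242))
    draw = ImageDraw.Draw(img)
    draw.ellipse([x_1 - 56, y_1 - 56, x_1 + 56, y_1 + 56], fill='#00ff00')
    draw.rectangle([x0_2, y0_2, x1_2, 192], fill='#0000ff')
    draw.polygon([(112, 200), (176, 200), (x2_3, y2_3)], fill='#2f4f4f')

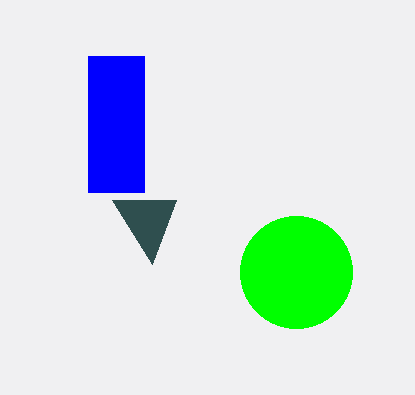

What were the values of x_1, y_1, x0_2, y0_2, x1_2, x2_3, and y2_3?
x_1 = 296, y_1 = 272, x0_2 = 88, y0_2 = 56, x1_2 = 144, x2_3 = 152, y2_3 = 264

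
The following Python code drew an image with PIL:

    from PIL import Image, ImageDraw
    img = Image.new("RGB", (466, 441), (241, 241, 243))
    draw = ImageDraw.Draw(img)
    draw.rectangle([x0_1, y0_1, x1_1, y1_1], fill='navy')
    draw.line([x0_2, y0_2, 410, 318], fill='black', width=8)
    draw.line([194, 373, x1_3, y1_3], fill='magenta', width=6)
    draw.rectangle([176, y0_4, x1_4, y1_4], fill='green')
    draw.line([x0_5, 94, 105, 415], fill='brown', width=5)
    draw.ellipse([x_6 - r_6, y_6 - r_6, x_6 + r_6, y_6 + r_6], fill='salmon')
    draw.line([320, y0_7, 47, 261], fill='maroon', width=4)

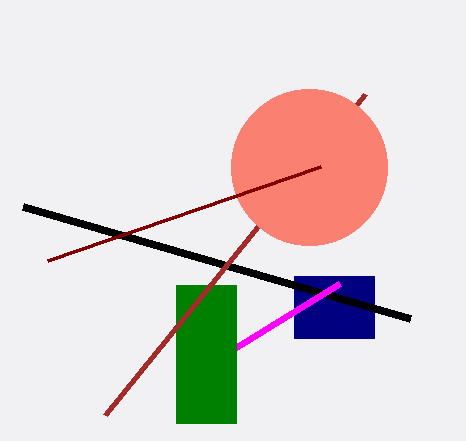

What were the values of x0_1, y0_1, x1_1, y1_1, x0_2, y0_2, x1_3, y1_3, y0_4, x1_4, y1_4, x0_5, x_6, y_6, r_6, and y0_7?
x0_1 = 294, y0_1 = 276, x1_1 = 374, y1_1 = 338, x0_2 = 23, y0_2 = 206, x1_3 = 340, y1_3 = 283, y0_4 = 285, x1_4 = 236, y1_4 = 423, x0_5 = 365, x_6 = 309, y_6 = 167, r_6 = 78, y0_7 = 167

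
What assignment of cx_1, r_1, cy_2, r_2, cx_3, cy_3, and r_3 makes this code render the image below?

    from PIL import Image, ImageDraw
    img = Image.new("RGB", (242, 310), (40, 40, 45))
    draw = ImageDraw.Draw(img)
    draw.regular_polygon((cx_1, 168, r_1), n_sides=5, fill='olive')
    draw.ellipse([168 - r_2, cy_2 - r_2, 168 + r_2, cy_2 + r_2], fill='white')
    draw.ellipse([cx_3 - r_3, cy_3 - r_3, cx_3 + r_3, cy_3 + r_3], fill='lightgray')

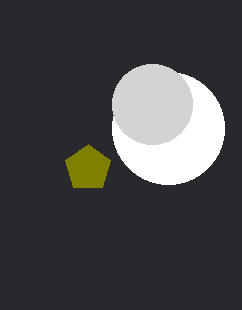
cx_1 = 88; r_1 = 24; cy_2 = 128; r_2 = 56; cx_3 = 152; cy_3 = 104; r_3 = 40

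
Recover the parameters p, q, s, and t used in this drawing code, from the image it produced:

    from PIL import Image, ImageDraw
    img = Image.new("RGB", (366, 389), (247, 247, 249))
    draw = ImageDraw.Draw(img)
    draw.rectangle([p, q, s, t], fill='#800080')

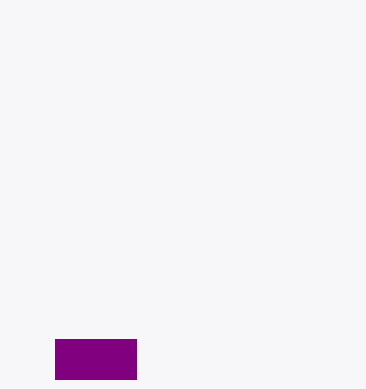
p = 55; q = 339; s = 136; t = 379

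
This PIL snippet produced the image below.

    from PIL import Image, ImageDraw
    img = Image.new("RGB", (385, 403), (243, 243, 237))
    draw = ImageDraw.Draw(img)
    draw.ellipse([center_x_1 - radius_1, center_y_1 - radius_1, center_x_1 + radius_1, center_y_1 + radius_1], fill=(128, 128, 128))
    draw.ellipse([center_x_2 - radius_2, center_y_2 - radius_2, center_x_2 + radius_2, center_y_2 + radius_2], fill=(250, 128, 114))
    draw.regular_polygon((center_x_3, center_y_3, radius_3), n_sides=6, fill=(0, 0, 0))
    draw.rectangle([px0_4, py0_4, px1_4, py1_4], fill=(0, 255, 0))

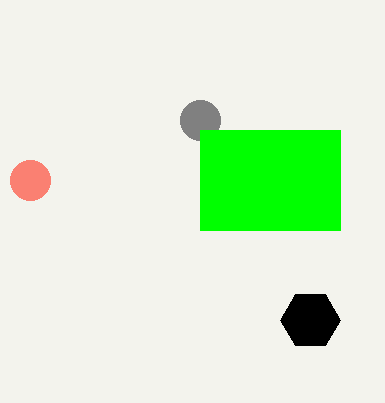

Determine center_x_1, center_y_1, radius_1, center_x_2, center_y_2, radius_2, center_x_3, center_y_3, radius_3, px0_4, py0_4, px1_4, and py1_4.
center_x_1 = 200, center_y_1 = 120, radius_1 = 20, center_x_2 = 30, center_y_2 = 180, radius_2 = 20, center_x_3 = 310, center_y_3 = 320, radius_3 = 30, px0_4 = 200, py0_4 = 130, px1_4 = 340, py1_4 = 230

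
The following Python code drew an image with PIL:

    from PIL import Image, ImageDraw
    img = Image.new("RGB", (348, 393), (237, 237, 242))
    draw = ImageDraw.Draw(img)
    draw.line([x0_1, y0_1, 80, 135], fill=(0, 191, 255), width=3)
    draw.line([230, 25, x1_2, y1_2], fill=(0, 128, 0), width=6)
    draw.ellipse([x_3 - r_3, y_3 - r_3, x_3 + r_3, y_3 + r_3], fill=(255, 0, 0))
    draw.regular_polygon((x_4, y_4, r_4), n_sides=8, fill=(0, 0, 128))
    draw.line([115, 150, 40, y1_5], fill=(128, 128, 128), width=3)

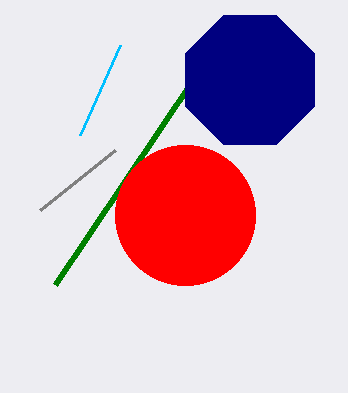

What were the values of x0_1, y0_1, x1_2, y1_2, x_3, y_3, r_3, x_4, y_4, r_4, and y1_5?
x0_1 = 120
y0_1 = 45
x1_2 = 55
y1_2 = 285
x_3 = 185
y_3 = 215
r_3 = 70
x_4 = 250
y_4 = 80
r_4 = 70
y1_5 = 210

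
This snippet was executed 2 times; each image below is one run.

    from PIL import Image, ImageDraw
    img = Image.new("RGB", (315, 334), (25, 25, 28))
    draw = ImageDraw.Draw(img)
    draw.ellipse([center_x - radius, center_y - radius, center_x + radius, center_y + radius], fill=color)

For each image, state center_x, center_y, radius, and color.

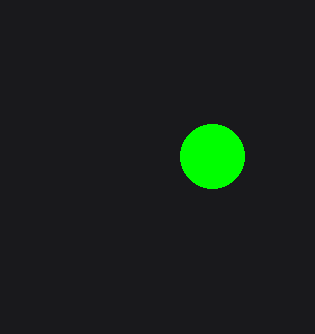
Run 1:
center_x = 212
center_y = 156
radius = 32
color = 'lime'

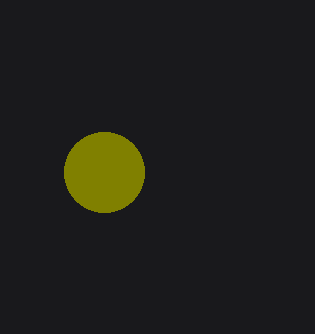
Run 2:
center_x = 104, center_y = 172, radius = 40, color = 'olive'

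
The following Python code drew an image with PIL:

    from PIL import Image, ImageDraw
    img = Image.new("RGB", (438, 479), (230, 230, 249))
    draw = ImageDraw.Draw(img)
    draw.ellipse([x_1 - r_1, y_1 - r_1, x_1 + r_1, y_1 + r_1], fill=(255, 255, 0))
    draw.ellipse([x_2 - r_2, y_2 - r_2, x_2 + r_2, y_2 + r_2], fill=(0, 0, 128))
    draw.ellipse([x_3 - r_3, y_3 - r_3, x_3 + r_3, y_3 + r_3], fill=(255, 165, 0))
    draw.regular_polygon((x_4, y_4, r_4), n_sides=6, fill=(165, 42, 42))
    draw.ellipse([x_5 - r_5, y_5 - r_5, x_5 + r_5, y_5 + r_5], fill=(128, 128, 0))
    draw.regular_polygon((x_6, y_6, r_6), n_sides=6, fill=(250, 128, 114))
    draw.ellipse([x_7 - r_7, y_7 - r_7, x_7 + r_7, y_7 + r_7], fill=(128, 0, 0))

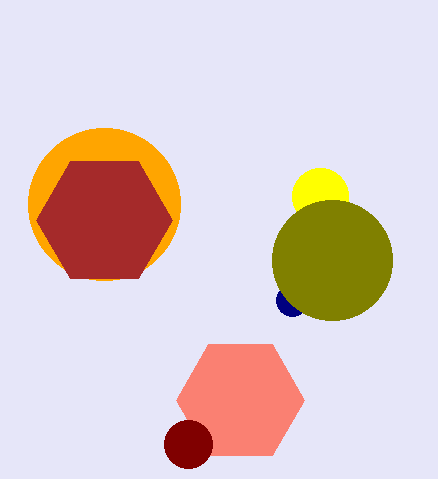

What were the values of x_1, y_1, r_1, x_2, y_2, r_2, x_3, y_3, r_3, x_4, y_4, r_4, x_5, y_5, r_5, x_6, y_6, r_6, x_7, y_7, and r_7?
x_1 = 320
y_1 = 196
r_1 = 28
x_2 = 292
y_2 = 300
r_2 = 16
x_3 = 104
y_3 = 204
r_3 = 76
x_4 = 104
y_4 = 220
r_4 = 68
x_5 = 332
y_5 = 260
r_5 = 60
x_6 = 240
y_6 = 400
r_6 = 64
x_7 = 188
y_7 = 444
r_7 = 24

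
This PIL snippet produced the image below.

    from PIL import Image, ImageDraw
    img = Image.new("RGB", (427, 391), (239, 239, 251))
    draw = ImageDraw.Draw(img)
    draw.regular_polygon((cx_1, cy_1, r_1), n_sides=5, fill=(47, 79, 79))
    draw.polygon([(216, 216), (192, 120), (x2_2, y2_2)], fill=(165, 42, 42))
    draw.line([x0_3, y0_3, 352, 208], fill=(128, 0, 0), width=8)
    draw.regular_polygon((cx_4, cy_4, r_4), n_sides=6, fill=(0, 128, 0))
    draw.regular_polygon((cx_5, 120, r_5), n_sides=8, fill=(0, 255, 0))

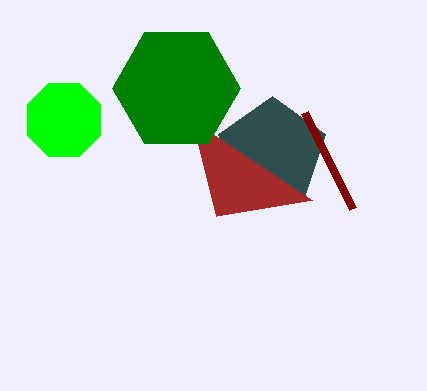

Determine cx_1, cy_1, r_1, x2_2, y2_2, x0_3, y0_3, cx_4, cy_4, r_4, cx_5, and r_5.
cx_1 = 272
cy_1 = 152
r_1 = 56
x2_2 = 312
y2_2 = 200
x0_3 = 304
y0_3 = 112
cx_4 = 176
cy_4 = 88
r_4 = 64
cx_5 = 64
r_5 = 40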